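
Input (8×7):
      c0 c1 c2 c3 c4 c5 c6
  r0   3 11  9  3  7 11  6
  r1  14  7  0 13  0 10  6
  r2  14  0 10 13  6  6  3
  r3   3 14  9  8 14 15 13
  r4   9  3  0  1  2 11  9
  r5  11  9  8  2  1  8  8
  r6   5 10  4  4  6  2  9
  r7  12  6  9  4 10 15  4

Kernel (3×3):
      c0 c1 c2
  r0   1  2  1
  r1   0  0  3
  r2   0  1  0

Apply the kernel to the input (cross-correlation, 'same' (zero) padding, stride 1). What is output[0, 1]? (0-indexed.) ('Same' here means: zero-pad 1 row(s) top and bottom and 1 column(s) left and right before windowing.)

The receptive field on the zero-padded input at this output position is [0 0 0 / 3 11 9 / 14 7 0]. Elementwise product with the kernel and sum: 0·1 + 0·2 + 0·1 + 9·3 + 7·1.

34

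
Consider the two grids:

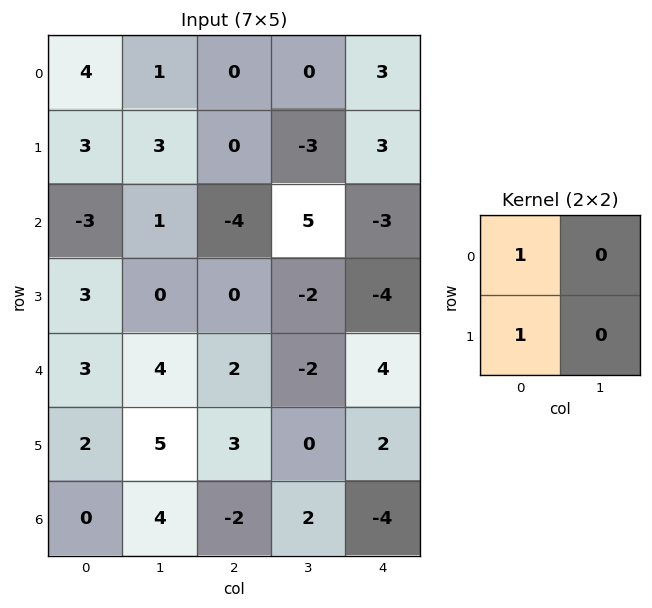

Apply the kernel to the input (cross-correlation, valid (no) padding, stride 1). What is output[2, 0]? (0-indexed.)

0

The receptive field on the input at this output position is [-3 1 / 3 0]. Elementwise product with the kernel and sum: -3·1 + 3·1.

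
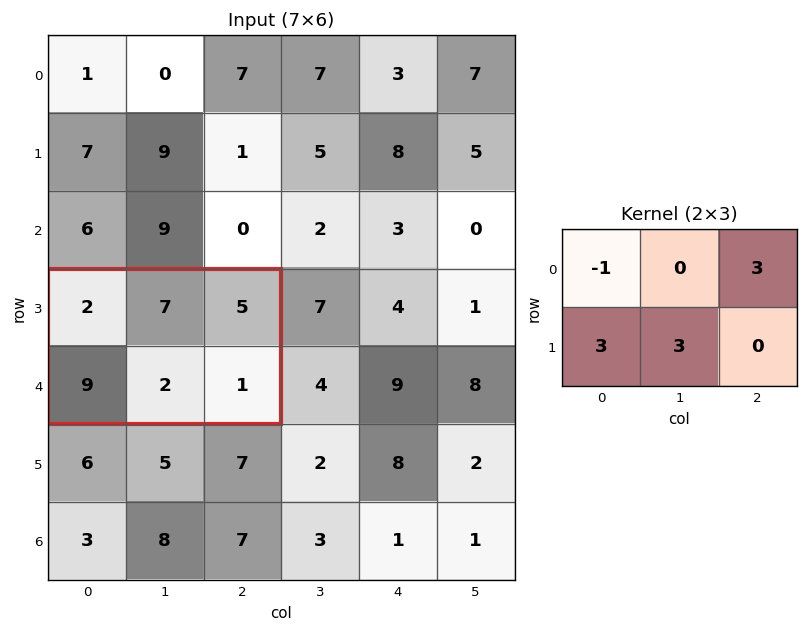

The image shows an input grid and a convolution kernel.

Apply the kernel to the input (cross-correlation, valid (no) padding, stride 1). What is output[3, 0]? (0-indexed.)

46

The receptive field on the input at this output position is [2 7 5 / 9 2 1]. Elementwise product with the kernel and sum: 2·-1 + 5·3 + 9·3 + 2·3.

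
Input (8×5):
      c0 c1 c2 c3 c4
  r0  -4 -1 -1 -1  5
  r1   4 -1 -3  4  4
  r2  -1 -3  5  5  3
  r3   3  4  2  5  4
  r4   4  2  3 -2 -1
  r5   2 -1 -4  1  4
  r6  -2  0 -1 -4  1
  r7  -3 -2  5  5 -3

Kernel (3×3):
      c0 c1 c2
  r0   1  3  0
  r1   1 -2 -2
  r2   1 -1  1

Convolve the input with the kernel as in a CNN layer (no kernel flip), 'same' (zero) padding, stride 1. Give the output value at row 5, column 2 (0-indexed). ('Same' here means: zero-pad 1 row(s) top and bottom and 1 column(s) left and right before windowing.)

13

The receptive field on the zero-padded input at this output position is [2 3 -2 / -1 -4 1 / 0 -1 -4]. Elementwise product with the kernel and sum: 2·1 + 3·3 + -1·1 + -4·-2 + 1·-2 + 0·1 + -1·-1 + -4·1.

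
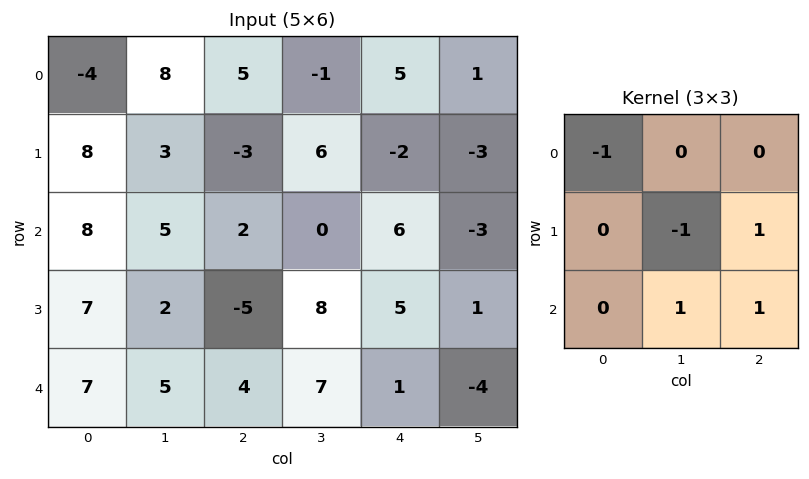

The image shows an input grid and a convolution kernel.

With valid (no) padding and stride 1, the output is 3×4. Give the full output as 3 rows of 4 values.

Output[0,0]: The receptive field on the input at this output position is [-4 8 5 / 8 3 -3 / 8 5 2]. Elementwise product with the kernel and sum: -4·-1 + 3·-1 + -3·1 + 5·1 + 2·1.

5 3 -7 3
-14 -2 22 -9
-6 19 3 -7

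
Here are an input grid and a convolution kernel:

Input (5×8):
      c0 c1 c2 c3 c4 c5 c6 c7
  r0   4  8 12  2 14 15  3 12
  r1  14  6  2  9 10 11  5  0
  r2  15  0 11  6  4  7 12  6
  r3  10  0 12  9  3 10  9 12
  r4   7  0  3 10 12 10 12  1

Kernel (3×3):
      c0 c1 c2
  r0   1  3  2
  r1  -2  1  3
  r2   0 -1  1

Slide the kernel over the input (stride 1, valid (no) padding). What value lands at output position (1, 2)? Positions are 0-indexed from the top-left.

The receptive field on the input at this output position is [2 9 10 / 11 6 4 / 12 9 3]. Elementwise product with the kernel and sum: 2·1 + 9·3 + 10·2 + 11·-2 + 6·1 + 4·3 + 9·-1 + 3·1.

39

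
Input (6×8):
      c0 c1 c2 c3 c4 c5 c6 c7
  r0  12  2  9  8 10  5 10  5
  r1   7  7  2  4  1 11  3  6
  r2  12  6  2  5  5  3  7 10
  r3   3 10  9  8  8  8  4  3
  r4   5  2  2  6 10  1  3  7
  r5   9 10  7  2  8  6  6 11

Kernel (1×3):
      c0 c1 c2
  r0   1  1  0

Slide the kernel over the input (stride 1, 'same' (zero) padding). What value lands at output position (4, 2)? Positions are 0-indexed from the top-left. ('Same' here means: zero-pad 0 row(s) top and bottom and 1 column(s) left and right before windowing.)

The receptive field on the zero-padded input at this output position is [2 2 6]. Elementwise product with the kernel and sum: 2·1 + 2·1.

4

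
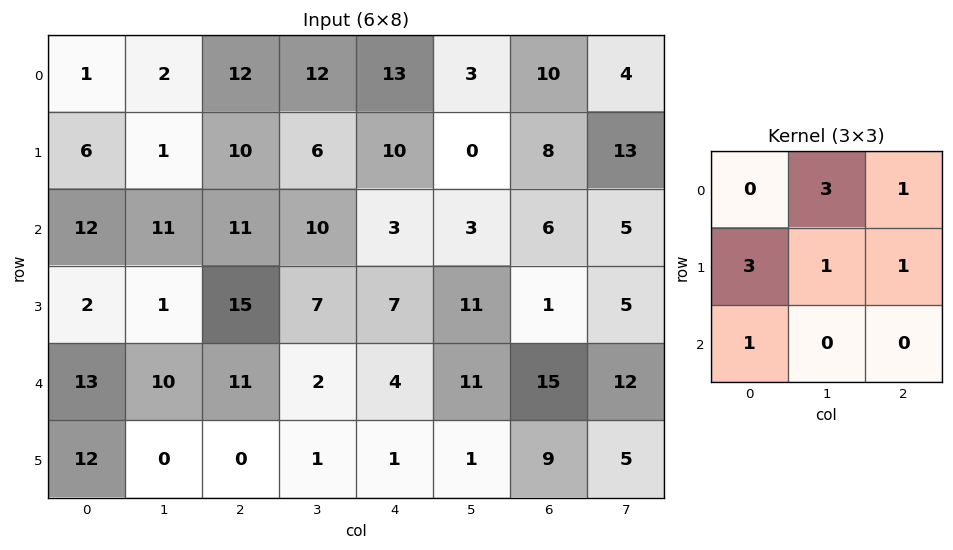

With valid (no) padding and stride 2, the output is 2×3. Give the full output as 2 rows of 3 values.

59 106 60
79 103 52

Output[0,0]: The receptive field on the input at this output position is [1 2 12 / 6 1 10 / 12 11 11]. Elementwise product with the kernel and sum: 2·3 + 12·1 + 6·3 + 1·1 + 10·1 + 12·1.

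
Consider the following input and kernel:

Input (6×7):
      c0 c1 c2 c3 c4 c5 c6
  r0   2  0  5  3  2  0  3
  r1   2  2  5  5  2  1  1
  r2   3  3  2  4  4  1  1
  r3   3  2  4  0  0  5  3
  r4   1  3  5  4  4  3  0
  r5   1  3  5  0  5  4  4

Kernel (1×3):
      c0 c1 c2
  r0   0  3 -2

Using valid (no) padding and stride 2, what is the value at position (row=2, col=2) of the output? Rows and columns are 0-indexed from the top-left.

9

The receptive field on the input at this output position is [4 3 0]. Elementwise product with the kernel and sum: 3·3 + 0·-2.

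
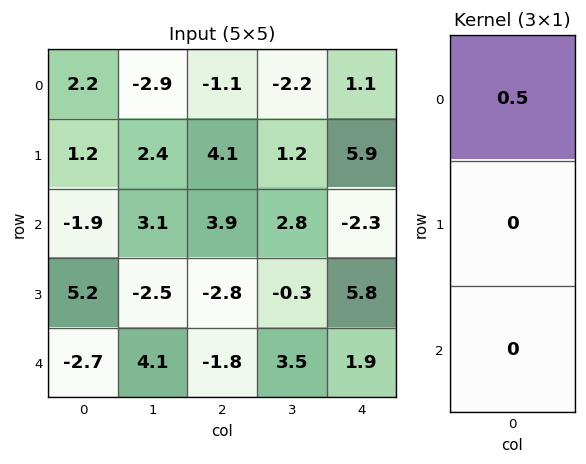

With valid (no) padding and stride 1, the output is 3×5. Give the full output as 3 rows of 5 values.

1.1 -1.45 -0.55 -1.1 0.55
0.6 1.2 2.05 0.6 2.95
-0.95 1.55 1.95 1.4 -1.15

Output[0,0]: The receptive field on the input at this output position is [2.2 / 1.2 / -1.9]. Elementwise product with the kernel and sum: 2.2·0.5.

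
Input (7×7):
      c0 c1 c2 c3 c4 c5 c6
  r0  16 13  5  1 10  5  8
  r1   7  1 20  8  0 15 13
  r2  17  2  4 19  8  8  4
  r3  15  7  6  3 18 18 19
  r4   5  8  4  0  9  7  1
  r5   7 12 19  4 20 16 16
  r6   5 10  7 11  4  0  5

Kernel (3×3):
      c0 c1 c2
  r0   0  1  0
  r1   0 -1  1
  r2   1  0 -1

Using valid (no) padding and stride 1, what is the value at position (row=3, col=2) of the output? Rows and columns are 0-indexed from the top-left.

The receptive field on the input at this output position is [6 3 18 / 4 0 9 / 19 4 20]. Elementwise product with the kernel and sum: 3·1 + 0·-1 + 9·1 + 19·1 + 20·-1.

11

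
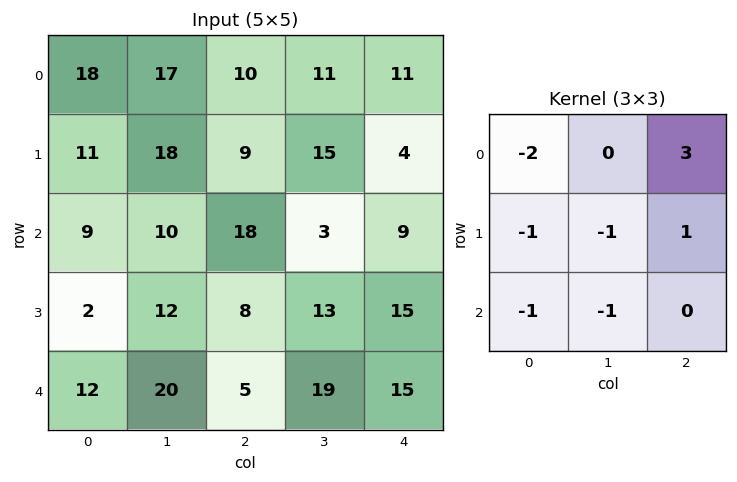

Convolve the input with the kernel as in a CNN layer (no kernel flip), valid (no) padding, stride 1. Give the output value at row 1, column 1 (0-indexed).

The receptive field on the input at this output position is [18 9 15 / 10 18 3 / 12 8 13]. Elementwise product with the kernel and sum: 18·-2 + 15·3 + 10·-1 + 18·-1 + 3·1 + 12·-1 + 8·-1.

-36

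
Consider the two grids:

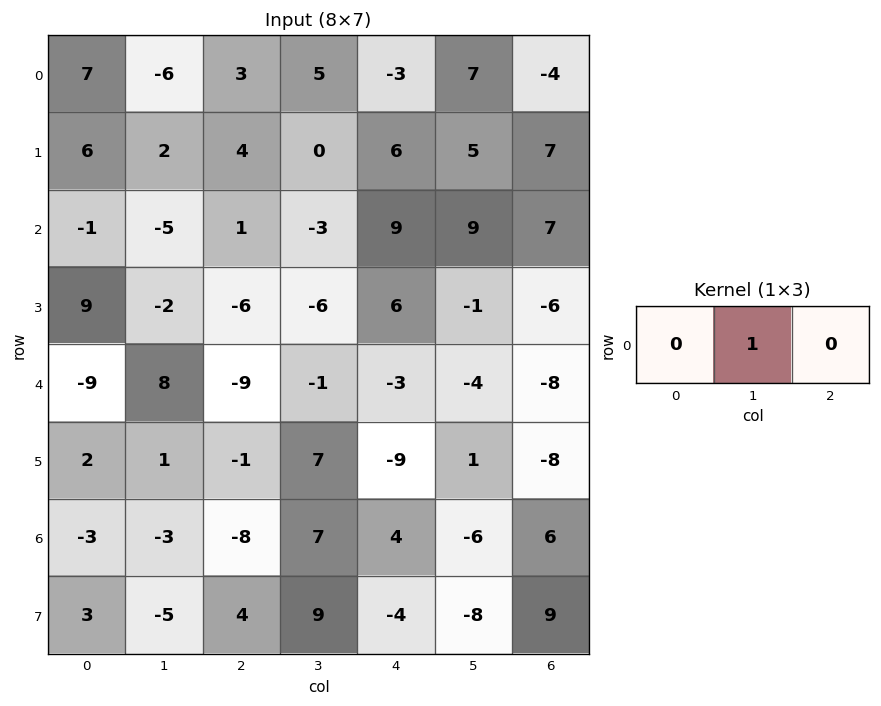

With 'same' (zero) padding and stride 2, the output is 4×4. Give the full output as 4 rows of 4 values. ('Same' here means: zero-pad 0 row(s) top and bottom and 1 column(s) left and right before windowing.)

Output[0,0]: The receptive field on the zero-padded input at this output position is [0 7 -6]. Elementwise product with the kernel and sum: 7·1.

7 3 -3 -4
-1 1 9 7
-9 -9 -3 -8
-3 -8 4 6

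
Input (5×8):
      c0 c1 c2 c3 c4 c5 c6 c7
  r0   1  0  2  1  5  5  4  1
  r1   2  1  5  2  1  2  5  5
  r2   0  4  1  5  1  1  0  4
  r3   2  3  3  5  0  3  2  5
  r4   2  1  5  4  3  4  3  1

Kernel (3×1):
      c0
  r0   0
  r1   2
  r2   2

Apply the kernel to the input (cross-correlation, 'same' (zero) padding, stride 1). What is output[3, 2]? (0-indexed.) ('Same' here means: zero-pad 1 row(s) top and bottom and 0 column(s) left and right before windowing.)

16

The receptive field on the zero-padded input at this output position is [1 / 3 / 5]. Elementwise product with the kernel and sum: 3·2 + 5·2.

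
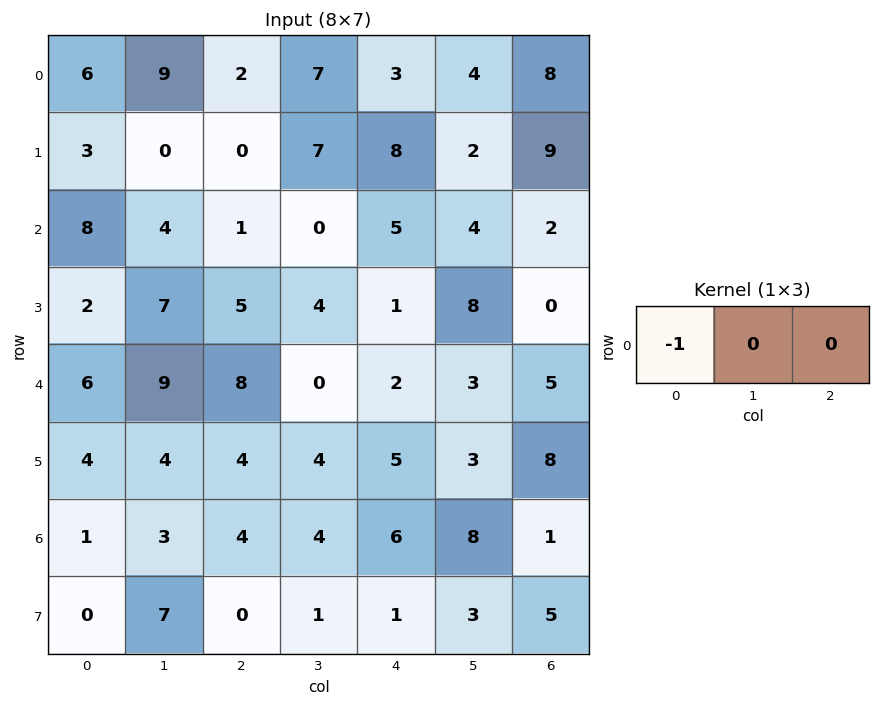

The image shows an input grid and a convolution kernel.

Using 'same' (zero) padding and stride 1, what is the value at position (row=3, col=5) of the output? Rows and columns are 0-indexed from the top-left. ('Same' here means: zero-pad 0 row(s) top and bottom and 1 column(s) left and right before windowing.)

-1

The receptive field on the zero-padded input at this output position is [1 8 0]. Elementwise product with the kernel and sum: 1·-1.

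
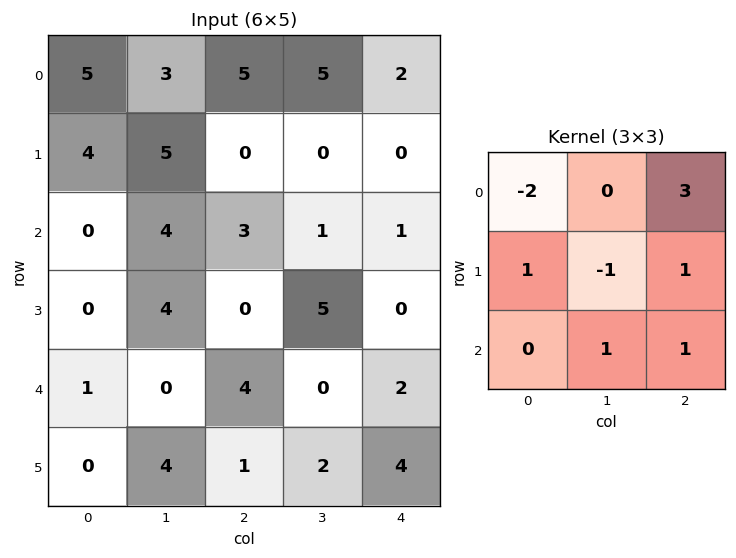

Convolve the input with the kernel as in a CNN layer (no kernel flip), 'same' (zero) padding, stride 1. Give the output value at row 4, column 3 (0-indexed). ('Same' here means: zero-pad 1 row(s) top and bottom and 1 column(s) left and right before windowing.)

The receptive field on the zero-padded input at this output position is [0 5 0 / 4 0 2 / 1 2 4]. Elementwise product with the kernel and sum: 0·-2 + 0·3 + 4·1 + 0·-1 + 2·1 + 2·1 + 4·1.

12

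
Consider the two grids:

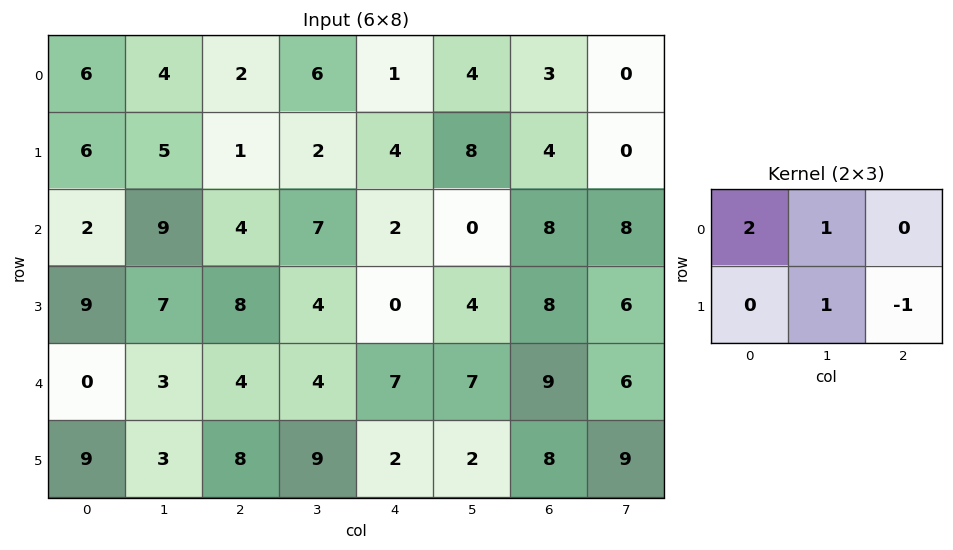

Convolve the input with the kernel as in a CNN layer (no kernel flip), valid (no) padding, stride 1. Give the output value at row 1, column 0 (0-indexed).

22

The receptive field on the input at this output position is [6 5 1 / 2 9 4]. Elementwise product with the kernel and sum: 6·2 + 5·1 + 9·1 + 4·-1.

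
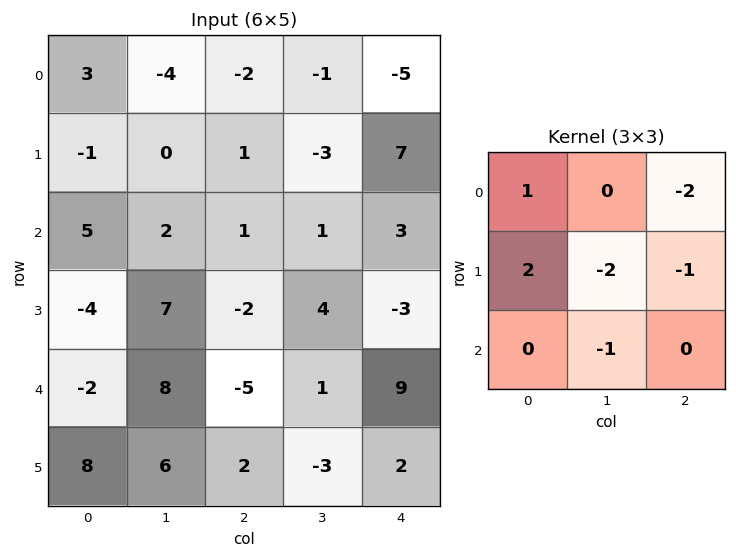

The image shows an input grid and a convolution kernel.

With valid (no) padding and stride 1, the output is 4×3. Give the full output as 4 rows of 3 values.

Output[0,0]: The receptive field on the input at this output position is [3 -4 -2 / -1 0 1 / 5 2 1]. Elementwise product with the kernel and sum: 3·1 + -2·-2 + -1·2 + 0·-2 + 1·-1 + 2·-1.

2 -2 8
-5 9 -20
-25 19 -15
-21 22 -14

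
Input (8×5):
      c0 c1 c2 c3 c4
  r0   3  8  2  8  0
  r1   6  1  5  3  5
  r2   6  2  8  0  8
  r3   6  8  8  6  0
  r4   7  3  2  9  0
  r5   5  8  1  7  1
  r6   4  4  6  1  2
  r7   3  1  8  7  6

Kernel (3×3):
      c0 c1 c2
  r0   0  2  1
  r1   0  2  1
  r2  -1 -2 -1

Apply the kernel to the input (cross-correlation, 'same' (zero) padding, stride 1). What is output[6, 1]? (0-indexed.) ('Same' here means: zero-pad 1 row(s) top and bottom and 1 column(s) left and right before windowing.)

The receptive field on the zero-padded input at this output position is [5 8 1 / 4 4 6 / 3 1 8]. Elementwise product with the kernel and sum: 8·2 + 1·1 + 4·2 + 6·1 + 3·-1 + 1·-2 + 8·-1.

18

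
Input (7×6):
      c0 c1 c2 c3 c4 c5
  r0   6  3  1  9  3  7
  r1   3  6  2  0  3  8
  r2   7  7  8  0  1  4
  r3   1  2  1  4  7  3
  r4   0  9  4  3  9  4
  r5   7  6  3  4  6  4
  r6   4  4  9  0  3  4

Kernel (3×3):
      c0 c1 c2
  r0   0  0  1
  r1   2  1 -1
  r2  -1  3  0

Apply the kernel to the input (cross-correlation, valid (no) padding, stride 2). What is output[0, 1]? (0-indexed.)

-4

The receptive field on the input at this output position is [1 9 3 / 2 0 3 / 8 0 1]. Elementwise product with the kernel and sum: 3·1 + 2·2 + 0·1 + 3·-1 + 8·-1 + 0·3.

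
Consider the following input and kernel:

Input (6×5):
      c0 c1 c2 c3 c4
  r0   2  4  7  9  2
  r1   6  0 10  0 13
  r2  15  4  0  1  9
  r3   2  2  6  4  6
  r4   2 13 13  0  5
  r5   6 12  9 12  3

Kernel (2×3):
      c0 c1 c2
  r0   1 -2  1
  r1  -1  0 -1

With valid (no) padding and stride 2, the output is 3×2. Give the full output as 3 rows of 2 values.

-15 -32
-1 -5
-26 6

Output[0,0]: The receptive field on the input at this output position is [2 4 7 / 6 0 10]. Elementwise product with the kernel and sum: 2·1 + 4·-2 + 7·1 + 6·-1 + 10·-1.
Output[0,1]: The receptive field on the input at this output position is [7 9 2 / 10 0 13]. Elementwise product with the kernel and sum: 7·1 + 9·-2 + 2·1 + 10·-1 + 13·-1.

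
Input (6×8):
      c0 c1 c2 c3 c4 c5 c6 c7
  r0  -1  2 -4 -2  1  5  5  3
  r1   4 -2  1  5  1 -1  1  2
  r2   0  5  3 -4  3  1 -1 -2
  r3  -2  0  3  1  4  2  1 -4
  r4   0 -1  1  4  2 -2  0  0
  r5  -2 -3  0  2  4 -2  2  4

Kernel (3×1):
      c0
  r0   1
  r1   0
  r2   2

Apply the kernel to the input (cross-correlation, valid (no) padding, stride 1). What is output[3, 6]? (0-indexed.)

5

The receptive field on the input at this output position is [1 / 0 / 2]. Elementwise product with the kernel and sum: 1·1 + 2·2.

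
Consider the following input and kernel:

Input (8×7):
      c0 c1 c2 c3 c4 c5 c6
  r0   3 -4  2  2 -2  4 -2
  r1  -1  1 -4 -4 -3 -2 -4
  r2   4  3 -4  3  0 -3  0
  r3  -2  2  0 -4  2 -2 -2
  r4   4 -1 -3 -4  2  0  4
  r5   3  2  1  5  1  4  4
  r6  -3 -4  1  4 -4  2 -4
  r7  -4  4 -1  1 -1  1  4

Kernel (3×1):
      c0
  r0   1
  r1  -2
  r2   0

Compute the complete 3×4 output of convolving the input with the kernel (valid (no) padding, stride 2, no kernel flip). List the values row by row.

5 10 4 6
8 -4 -4 4
-2 -5 0 -4

Output[0,0]: The receptive field on the input at this output position is [3 / -1 / 4]. Elementwise product with the kernel and sum: 3·1 + -1·-2.
Output[0,1]: The receptive field on the input at this output position is [2 / -4 / -4]. Elementwise product with the kernel and sum: 2·1 + -4·-2.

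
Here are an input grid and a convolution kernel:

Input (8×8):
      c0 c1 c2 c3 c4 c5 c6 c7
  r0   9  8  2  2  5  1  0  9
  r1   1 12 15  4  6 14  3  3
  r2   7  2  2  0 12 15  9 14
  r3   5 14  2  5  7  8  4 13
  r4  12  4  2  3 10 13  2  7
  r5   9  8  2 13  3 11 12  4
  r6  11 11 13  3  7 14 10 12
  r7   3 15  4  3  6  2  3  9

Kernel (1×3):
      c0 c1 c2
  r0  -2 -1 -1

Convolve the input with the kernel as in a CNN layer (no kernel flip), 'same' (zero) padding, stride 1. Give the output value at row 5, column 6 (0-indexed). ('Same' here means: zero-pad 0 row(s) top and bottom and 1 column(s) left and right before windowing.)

The receptive field on the zero-padded input at this output position is [11 12 4]. Elementwise product with the kernel and sum: 11·-2 + 12·-1 + 4·-1.

-38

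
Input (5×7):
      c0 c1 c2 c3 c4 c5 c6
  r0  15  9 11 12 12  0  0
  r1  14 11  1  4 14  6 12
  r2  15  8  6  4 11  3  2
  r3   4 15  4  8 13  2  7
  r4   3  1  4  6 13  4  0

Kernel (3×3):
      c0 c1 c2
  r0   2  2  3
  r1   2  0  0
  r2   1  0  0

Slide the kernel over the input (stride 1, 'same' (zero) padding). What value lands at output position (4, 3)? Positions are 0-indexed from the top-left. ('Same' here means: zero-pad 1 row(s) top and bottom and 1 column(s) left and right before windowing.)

71

The receptive field on the zero-padded input at this output position is [4 8 13 / 4 6 13 / 0 0 0]. Elementwise product with the kernel and sum: 4·2 + 8·2 + 13·3 + 4·2 + 0·1.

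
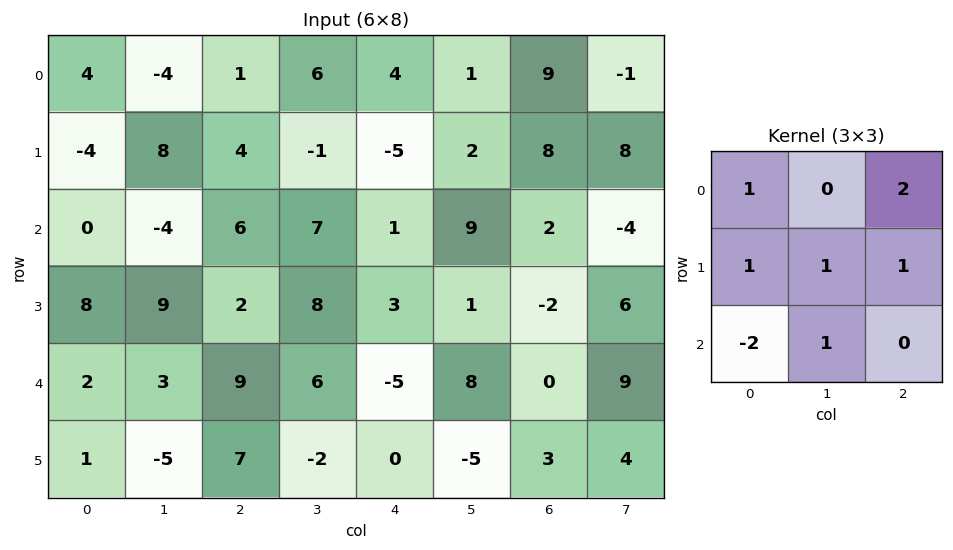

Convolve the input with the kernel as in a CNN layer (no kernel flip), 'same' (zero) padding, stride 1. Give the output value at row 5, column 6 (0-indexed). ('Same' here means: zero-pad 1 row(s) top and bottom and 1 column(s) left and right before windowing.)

28

The receptive field on the zero-padded input at this output position is [8 0 9 / -5 3 4 / 0 0 0]. Elementwise product with the kernel and sum: 8·1 + 9·2 + -5·1 + 3·1 + 4·1 + 0·-2 + 0·1.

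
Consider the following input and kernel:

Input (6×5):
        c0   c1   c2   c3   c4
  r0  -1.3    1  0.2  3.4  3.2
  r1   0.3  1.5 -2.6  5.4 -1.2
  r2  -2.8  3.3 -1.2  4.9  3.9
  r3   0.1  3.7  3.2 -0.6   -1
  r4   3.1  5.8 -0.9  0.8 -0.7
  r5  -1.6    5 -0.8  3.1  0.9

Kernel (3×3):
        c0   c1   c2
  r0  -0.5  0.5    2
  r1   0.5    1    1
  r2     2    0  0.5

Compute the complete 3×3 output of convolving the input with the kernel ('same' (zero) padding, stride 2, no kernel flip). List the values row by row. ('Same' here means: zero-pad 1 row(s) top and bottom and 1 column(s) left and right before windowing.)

0.45 9.8 15.7
5.5 21.2 1.85
18.85 12.9 5.7

Output[0,0]: The receptive field on the zero-padded input at this output position is [0 0 0 / 0 -1.3 1 / 0 0.3 1.5]. Elementwise product with the kernel and sum: 0·-0.5 + 0·0.5 + 0·2 + 0·0.5 + -1.3·1 + 1·1 + 0·2 + 1.5·0.5.
Output[0,1]: The receptive field on the zero-padded input at this output position is [0 0 0 / 1 0.2 3.4 / 1.5 -2.6 5.4]. Elementwise product with the kernel and sum: 0·-0.5 + 0·0.5 + 0·2 + 1·0.5 + 0.2·1 + 3.4·1 + 1.5·2 + 5.4·0.5.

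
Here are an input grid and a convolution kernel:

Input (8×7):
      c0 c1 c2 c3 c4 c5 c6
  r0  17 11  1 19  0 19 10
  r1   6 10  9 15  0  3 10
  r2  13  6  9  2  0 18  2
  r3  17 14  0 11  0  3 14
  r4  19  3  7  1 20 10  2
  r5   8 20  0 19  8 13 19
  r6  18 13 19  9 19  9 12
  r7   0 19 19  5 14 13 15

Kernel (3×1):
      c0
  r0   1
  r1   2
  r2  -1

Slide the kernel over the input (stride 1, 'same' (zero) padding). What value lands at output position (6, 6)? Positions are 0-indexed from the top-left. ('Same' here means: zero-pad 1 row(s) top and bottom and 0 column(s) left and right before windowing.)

The receptive field on the zero-padded input at this output position is [19 / 12 / 15]. Elementwise product with the kernel and sum: 19·1 + 12·2 + 15·-1.

28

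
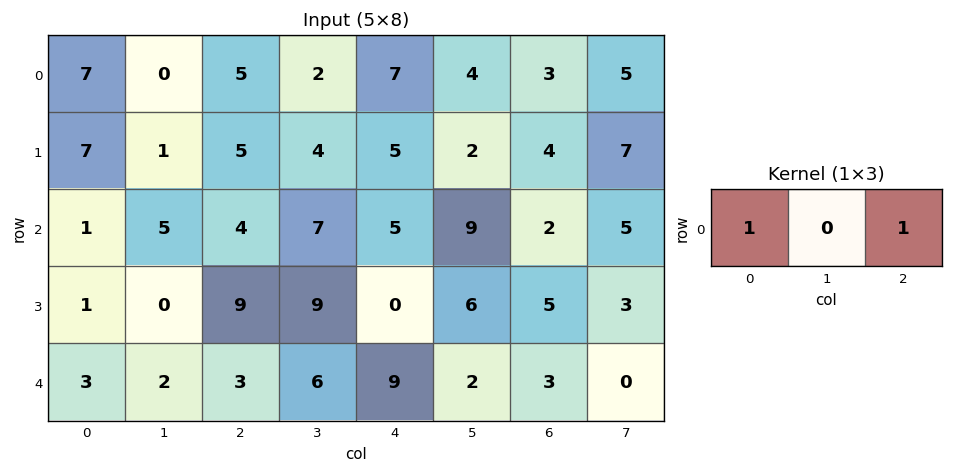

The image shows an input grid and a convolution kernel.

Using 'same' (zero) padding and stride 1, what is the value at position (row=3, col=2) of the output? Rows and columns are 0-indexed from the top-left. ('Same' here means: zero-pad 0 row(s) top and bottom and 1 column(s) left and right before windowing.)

The receptive field on the zero-padded input at this output position is [0 9 9]. Elementwise product with the kernel and sum: 0·1 + 9·1.

9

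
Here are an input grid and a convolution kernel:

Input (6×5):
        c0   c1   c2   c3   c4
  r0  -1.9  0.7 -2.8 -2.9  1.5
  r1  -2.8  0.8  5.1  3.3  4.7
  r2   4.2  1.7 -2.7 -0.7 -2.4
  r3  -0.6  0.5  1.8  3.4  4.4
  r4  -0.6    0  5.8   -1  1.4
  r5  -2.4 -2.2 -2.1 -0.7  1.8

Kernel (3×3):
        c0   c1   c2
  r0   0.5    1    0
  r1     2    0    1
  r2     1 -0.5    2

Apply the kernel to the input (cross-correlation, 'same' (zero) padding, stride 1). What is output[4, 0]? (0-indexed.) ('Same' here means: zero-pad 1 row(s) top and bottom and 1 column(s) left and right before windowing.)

-3.8

The receptive field on the zero-padded input at this output position is [0 -0.6 0.5 / 0 -0.6 0 / 0 -2.4 -2.2]. Elementwise product with the kernel and sum: 0·0.5 + -0.6·1 + 0·2 + 0·1 + 0·1 + -2.4·-0.5 + -2.2·2.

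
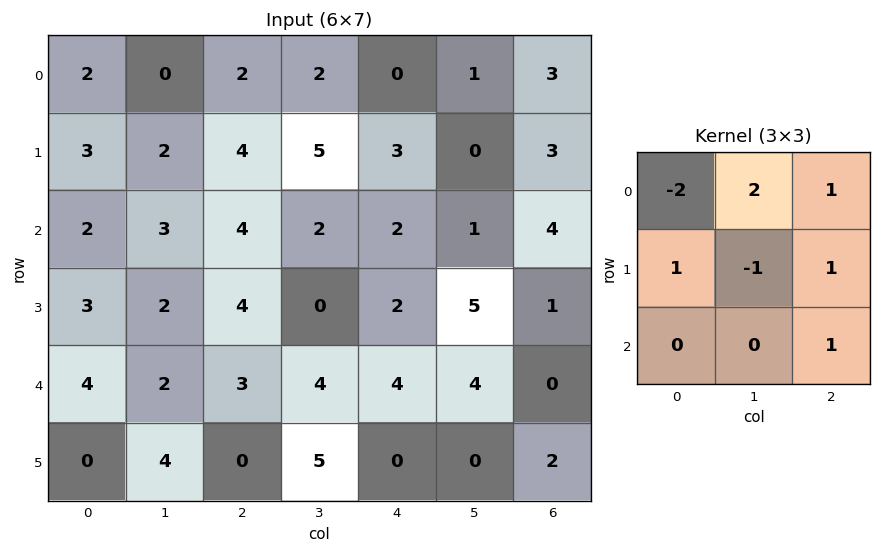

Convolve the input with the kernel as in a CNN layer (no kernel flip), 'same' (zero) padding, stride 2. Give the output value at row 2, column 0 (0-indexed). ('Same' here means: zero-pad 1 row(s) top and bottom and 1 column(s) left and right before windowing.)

10

The receptive field on the zero-padded input at this output position is [0 3 2 / 0 4 2 / 0 0 4]. Elementwise product with the kernel and sum: 0·-2 + 3·2 + 2·1 + 0·1 + 4·-1 + 2·1 + 4·1.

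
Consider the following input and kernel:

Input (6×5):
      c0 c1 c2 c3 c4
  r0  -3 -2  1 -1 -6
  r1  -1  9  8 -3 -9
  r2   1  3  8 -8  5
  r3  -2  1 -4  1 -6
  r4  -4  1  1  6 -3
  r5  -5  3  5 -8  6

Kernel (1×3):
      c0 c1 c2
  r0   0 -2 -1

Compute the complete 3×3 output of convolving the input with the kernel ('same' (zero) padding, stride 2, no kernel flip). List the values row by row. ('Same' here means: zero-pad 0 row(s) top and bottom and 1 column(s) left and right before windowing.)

Output[0,0]: The receptive field on the zero-padded input at this output position is [0 -3 -2]. Elementwise product with the kernel and sum: -3·-2 + -2·-1.

8 -1 12
-5 -8 -10
7 -8 6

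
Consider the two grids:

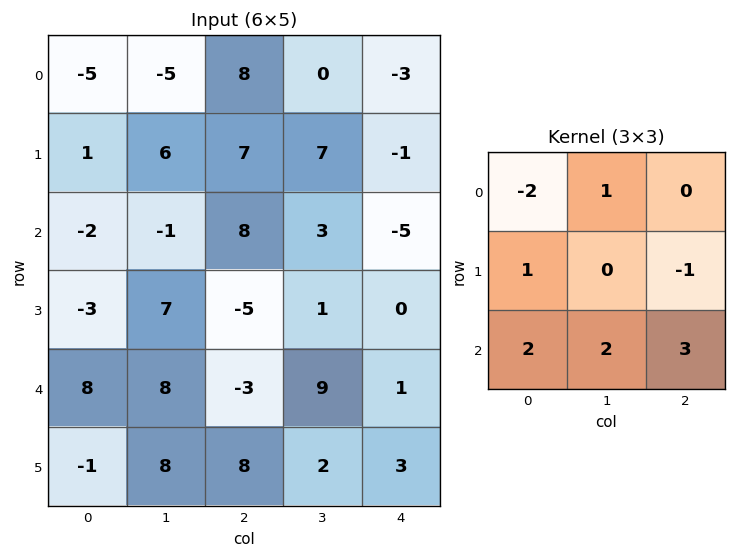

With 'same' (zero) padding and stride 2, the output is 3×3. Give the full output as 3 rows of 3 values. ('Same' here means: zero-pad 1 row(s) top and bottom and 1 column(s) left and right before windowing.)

25 42 12
17 -2 -10
11 18 17

Output[0,0]: The receptive field on the zero-padded input at this output position is [0 0 0 / 0 -5 -5 / 0 1 6]. Elementwise product with the kernel and sum: 0·-2 + 0·1 + 0·1 + -5·-1 + 0·2 + 1·2 + 6·3.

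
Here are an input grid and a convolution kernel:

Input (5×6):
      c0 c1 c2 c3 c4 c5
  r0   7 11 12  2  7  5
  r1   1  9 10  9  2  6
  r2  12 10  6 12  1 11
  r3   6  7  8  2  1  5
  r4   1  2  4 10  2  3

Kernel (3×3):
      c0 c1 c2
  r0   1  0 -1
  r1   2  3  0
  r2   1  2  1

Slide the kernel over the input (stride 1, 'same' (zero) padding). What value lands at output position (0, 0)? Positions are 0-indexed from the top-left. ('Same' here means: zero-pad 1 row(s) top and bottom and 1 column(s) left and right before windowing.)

32

The receptive field on the zero-padded input at this output position is [0 0 0 / 0 7 11 / 0 1 9]. Elementwise product with the kernel and sum: 0·1 + 0·-1 + 0·2 + 7·3 + 0·1 + 1·2 + 9·1.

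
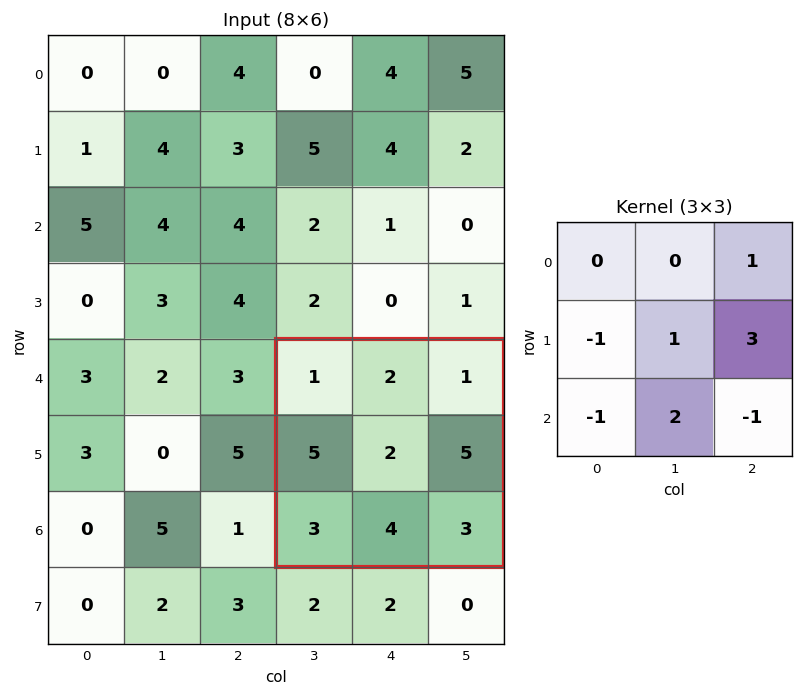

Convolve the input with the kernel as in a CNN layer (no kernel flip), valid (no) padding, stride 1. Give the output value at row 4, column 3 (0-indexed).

15

The receptive field on the input at this output position is [1 2 1 / 5 2 5 / 3 4 3]. Elementwise product with the kernel and sum: 1·1 + 5·-1 + 2·1 + 5·3 + 3·-1 + 4·2 + 3·-1.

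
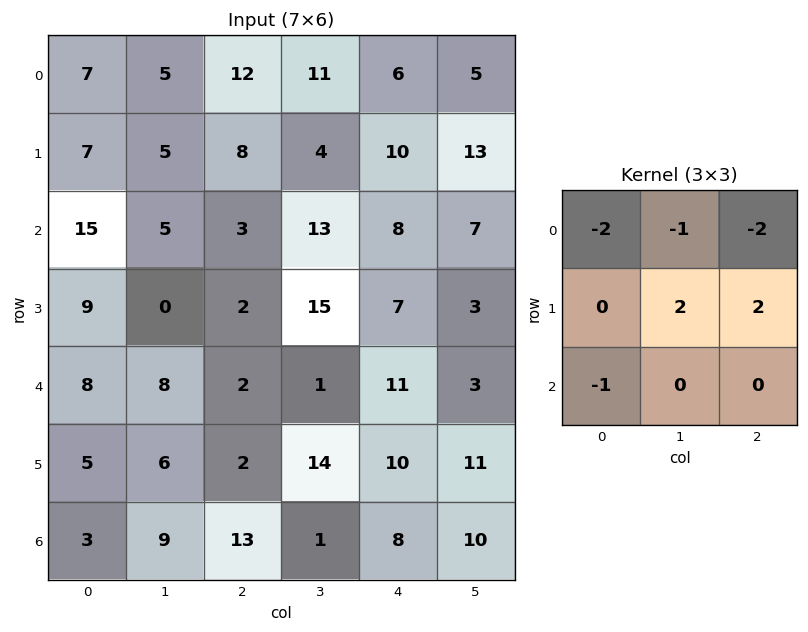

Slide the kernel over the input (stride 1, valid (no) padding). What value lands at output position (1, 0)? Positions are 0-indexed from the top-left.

The receptive field on the input at this output position is [7 5 8 / 15 5 3 / 9 0 2]. Elementwise product with the kernel and sum: 7·-2 + 5·-1 + 8·-2 + 5·2 + 3·2 + 9·-1.

-28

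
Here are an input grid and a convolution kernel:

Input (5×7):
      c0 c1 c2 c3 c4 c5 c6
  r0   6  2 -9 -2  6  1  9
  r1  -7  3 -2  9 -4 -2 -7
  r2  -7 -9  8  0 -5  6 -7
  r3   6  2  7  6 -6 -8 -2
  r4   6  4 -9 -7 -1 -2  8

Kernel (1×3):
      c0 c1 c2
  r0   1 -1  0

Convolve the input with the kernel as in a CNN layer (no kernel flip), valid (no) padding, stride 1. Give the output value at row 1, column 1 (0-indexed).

The receptive field on the input at this output position is [3 -2 9]. Elementwise product with the kernel and sum: 3·1 + -2·-1.

5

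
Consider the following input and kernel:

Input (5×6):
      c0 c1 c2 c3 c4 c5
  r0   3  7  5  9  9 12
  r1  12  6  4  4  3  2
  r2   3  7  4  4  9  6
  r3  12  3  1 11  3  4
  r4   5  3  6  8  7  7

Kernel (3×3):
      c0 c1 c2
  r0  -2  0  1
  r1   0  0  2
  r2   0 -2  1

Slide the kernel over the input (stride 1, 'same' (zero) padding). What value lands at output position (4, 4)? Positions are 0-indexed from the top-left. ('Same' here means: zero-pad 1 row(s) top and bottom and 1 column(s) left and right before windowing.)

The receptive field on the zero-padded input at this output position is [11 3 4 / 8 7 7 / 0 0 0]. Elementwise product with the kernel and sum: 11·-2 + 4·1 + 7·2 + 0·-2 + 0·1.

-4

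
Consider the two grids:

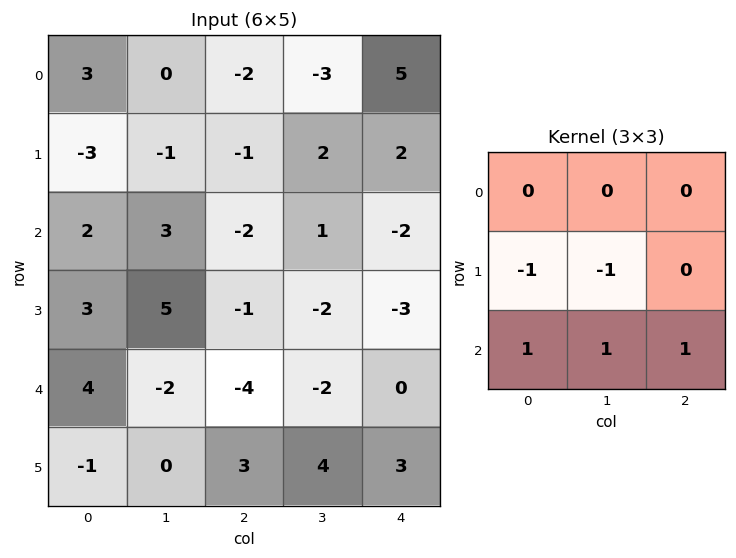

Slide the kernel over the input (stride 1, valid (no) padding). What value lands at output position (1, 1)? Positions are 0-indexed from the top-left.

1

The receptive field on the input at this output position is [-1 -1 2 / 3 -2 1 / 5 -1 -2]. Elementwise product with the kernel and sum: 3·-1 + -2·-1 + 5·1 + -1·1 + -2·1.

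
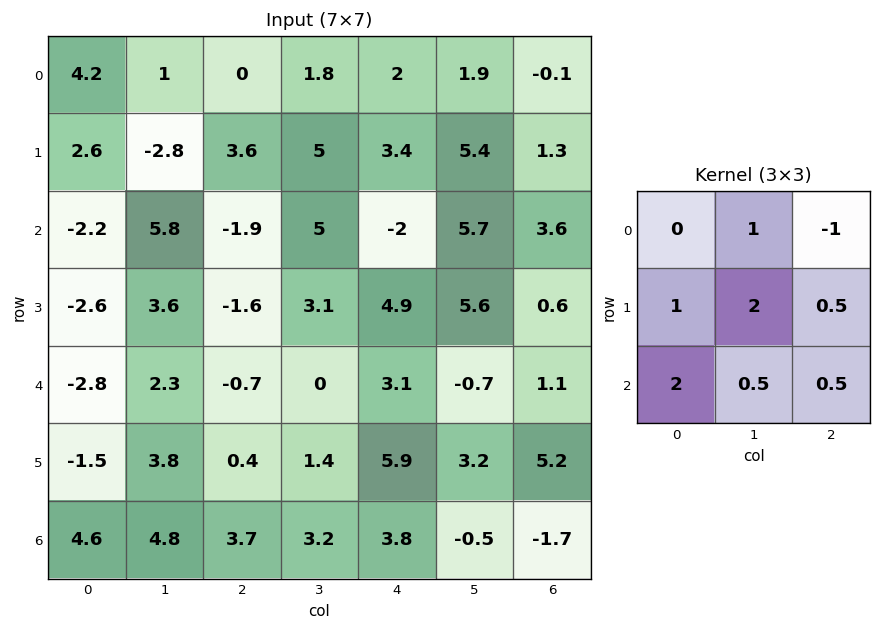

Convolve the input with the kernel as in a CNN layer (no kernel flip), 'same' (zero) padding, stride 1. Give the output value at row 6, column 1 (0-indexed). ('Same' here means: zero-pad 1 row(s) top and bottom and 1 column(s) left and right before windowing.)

The receptive field on the zero-padded input at this output position is [-1.5 3.8 0.4 / 4.6 4.8 3.7 / 0 0 0]. Elementwise product with the kernel and sum: 3.8·1 + 0.4·-1 + 4.6·1 + 4.8·2 + 3.7·0.5 + 0·2 + 0·0.5 + 0·0.5.

19.45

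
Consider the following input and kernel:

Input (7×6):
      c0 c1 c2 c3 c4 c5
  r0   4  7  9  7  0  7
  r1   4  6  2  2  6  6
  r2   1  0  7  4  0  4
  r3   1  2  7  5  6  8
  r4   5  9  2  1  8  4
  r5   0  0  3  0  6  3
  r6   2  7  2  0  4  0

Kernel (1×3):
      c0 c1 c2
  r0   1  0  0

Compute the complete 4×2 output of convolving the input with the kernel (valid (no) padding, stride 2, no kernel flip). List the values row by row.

4 9
1 7
5 2
2 2

Output[0,0]: The receptive field on the input at this output position is [4 7 9]. Elementwise product with the kernel and sum: 4·1.
Output[0,1]: The receptive field on the input at this output position is [9 7 0]. Elementwise product with the kernel and sum: 9·1.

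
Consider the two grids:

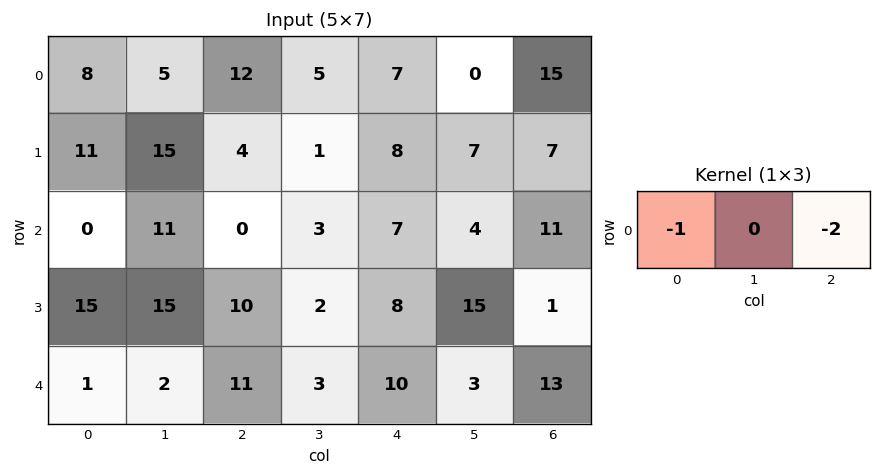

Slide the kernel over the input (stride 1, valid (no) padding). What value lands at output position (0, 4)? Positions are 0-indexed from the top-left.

The receptive field on the input at this output position is [7 0 15]. Elementwise product with the kernel and sum: 7·-1 + 15·-2.

-37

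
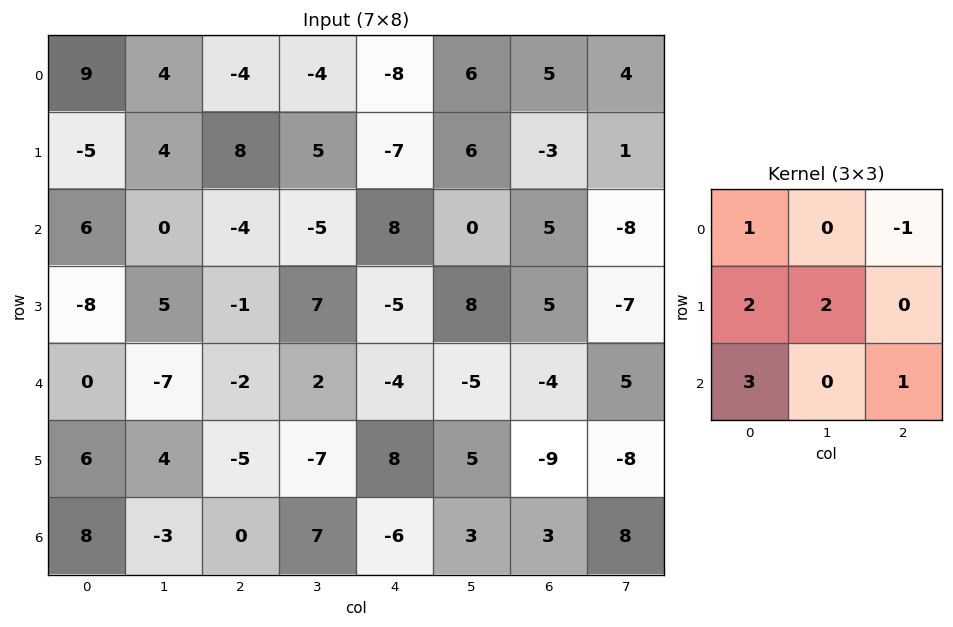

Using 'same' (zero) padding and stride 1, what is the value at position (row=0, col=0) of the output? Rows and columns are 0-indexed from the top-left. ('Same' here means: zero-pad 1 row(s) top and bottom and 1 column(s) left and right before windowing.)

The receptive field on the zero-padded input at this output position is [0 0 0 / 0 9 4 / 0 -5 4]. Elementwise product with the kernel and sum: 0·1 + 0·-1 + 0·2 + 9·2 + 0·3 + 4·1.

22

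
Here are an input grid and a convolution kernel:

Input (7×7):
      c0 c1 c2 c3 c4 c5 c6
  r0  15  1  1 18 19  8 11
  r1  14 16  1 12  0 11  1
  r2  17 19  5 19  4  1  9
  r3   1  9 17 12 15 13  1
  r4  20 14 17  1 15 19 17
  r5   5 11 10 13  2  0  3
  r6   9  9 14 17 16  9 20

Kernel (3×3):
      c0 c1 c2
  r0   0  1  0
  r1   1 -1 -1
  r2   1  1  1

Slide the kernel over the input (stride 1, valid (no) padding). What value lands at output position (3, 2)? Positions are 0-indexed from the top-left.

38

The receptive field on the input at this output position is [17 12 15 / 17 1 15 / 10 13 2]. Elementwise product with the kernel and sum: 12·1 + 17·1 + 1·-1 + 15·-1 + 10·1 + 13·1 + 2·1.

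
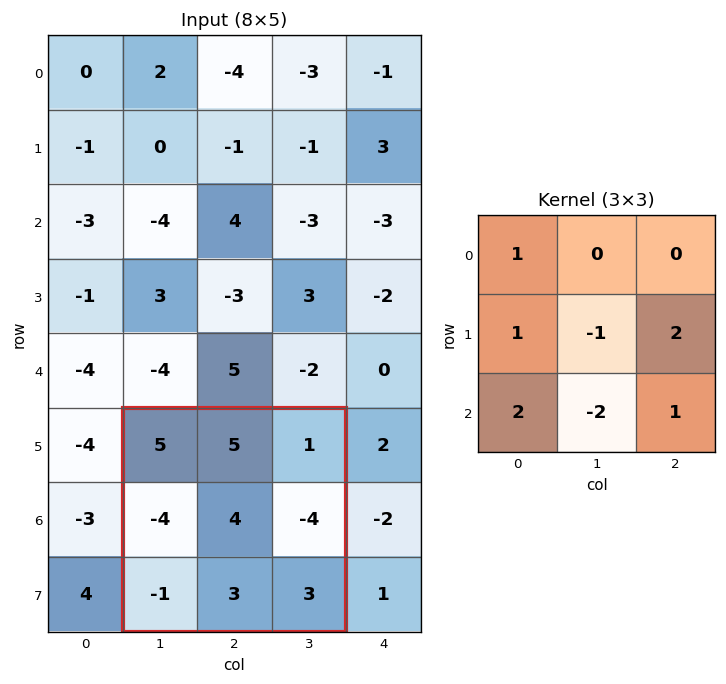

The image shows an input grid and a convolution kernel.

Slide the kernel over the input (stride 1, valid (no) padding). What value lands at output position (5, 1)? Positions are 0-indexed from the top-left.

The receptive field on the input at this output position is [5 5 1 / -4 4 -4 / -1 3 3]. Elementwise product with the kernel and sum: 5·1 + -4·1 + 4·-1 + -4·2 + -1·2 + 3·-2 + 3·1.

-16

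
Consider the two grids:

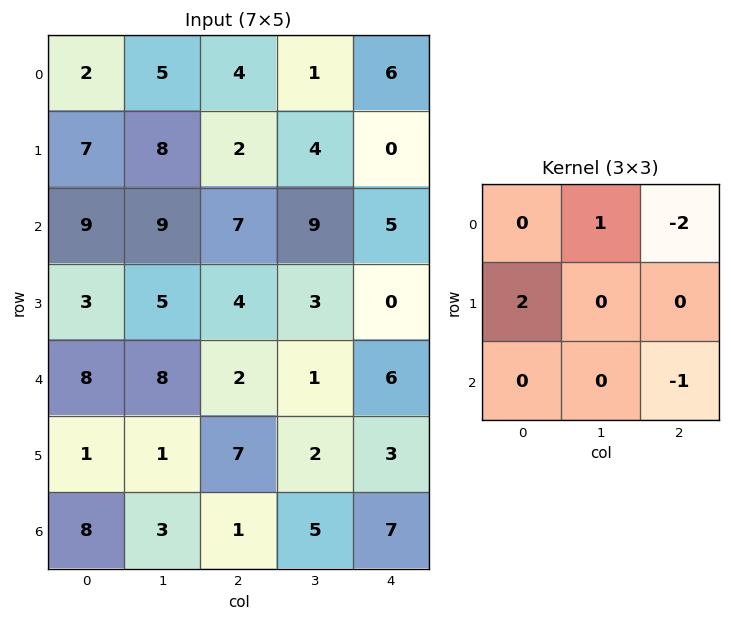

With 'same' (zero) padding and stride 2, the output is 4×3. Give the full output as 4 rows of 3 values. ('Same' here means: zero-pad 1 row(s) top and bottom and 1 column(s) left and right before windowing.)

Output[0,0]: The receptive field on the zero-padded input at this output position is [0 0 0 / 0 2 5 / 0 7 8]. Elementwise product with the kernel and sum: 0·1 + 0·-2 + 0·2 + 8·-1.
Output[0,1]: The receptive field on the zero-padded input at this output position is [0 0 0 / 5 4 1 / 8 2 4]. Elementwise product with the kernel and sum: 0·1 + 0·-2 + 5·2 + 4·-1.

-8 6 2
-14 9 18
-8 12 2
-1 9 13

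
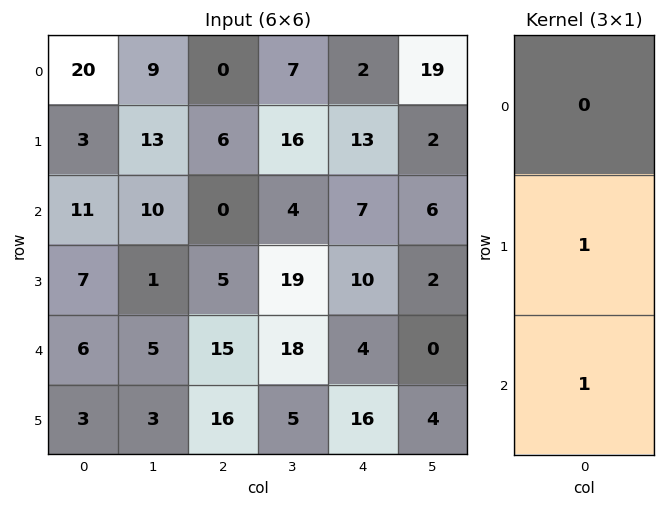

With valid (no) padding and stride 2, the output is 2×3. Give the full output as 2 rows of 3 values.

14 6 20
13 20 14

Output[0,0]: The receptive field on the input at this output position is [20 / 3 / 11]. Elementwise product with the kernel and sum: 3·1 + 11·1.
Output[0,1]: The receptive field on the input at this output position is [0 / 6 / 0]. Elementwise product with the kernel and sum: 6·1 + 0·1.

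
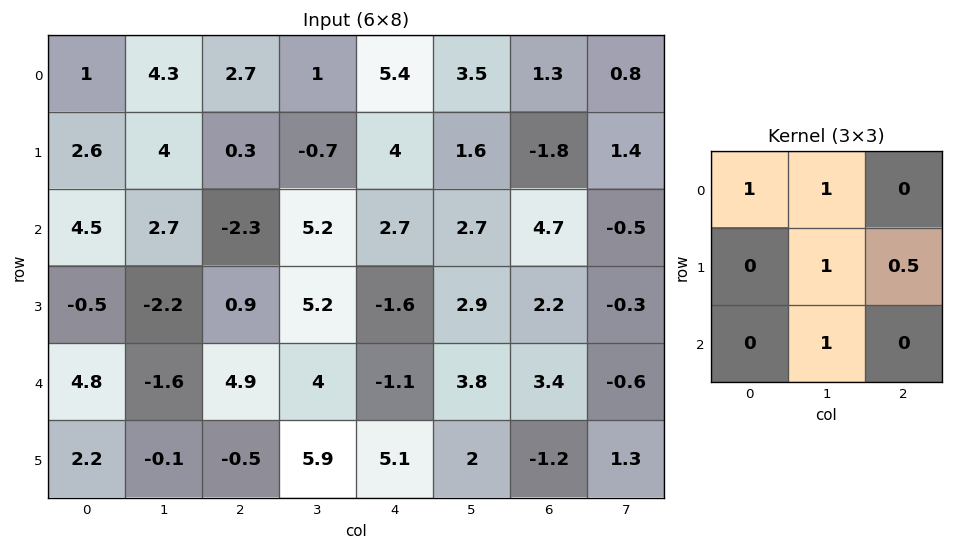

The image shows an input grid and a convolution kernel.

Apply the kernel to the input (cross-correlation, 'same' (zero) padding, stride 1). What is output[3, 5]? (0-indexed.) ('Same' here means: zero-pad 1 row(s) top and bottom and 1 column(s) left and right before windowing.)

The receptive field on the zero-padded input at this output position is [2.7 2.7 4.7 / -1.6 2.9 2.2 / -1.1 3.8 3.4]. Elementwise product with the kernel and sum: 2.7·1 + 2.7·1 + 2.9·1 + 2.2·0.5 + 3.8·1.

13.2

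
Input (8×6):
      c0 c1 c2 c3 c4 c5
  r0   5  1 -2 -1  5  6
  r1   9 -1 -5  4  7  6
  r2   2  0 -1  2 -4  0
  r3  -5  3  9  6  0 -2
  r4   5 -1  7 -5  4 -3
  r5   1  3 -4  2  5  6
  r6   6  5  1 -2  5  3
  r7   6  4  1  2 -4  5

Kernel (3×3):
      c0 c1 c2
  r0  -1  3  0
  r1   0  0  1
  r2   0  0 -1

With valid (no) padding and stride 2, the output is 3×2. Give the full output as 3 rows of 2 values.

Output[0,0]: The receptive field on the input at this output position is [5 1 -2 / 9 -1 -5 / 2 0 -1]. Elementwise product with the kernel and sum: 5·-1 + 1·3 + -5·1 + -1·-1.
Output[0,1]: The receptive field on the input at this output position is [-2 -1 5 / -5 4 7 / -1 2 -4]. Elementwise product with the kernel and sum: -2·-1 + -1·3 + 7·1 + -4·-1.

-6 10
0 3
-13 -22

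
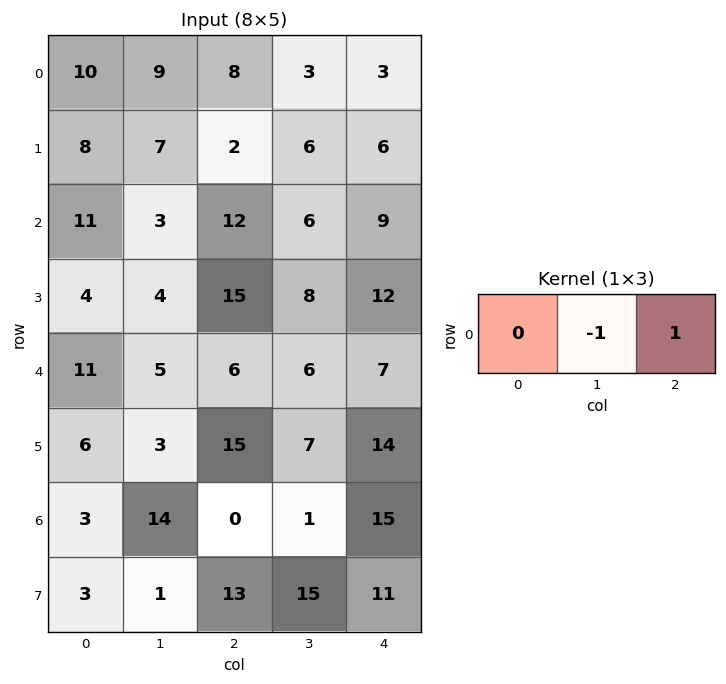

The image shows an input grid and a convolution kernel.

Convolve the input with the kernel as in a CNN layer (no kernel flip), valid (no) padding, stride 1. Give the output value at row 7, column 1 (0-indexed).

The receptive field on the input at this output position is [1 13 15]. Elementwise product with the kernel and sum: 13·-1 + 15·1.

2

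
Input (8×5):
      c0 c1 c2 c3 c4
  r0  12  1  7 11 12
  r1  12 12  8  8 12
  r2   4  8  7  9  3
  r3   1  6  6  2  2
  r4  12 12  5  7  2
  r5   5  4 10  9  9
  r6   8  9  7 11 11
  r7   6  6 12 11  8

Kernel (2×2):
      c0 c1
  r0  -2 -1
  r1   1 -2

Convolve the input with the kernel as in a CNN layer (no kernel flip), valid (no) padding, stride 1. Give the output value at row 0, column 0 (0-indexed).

The receptive field on the input at this output position is [12 1 / 12 12]. Elementwise product with the kernel and sum: 12·-2 + 1·-1 + 12·1 + 12·-2.

-37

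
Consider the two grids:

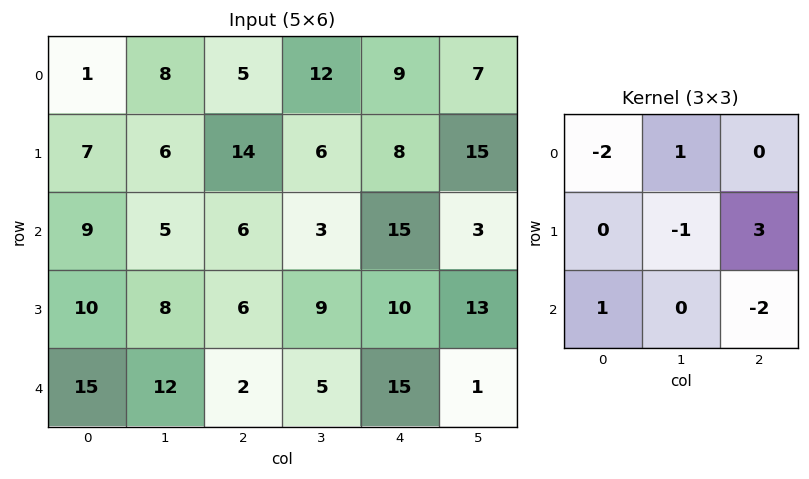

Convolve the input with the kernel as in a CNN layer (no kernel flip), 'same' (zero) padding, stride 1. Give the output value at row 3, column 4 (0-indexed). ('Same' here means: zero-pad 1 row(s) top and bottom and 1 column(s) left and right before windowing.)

The receptive field on the zero-padded input at this output position is [3 15 3 / 9 10 13 / 5 15 1]. Elementwise product with the kernel and sum: 3·-2 + 15·1 + 10·-1 + 13·3 + 5·1 + 1·-2.

41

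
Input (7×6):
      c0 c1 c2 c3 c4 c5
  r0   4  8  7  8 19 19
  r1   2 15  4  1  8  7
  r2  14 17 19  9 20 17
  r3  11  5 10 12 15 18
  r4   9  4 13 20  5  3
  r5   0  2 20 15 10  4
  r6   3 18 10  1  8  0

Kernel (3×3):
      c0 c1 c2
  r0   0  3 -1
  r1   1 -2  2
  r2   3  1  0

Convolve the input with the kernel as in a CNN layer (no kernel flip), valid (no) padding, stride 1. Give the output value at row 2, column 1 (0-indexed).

The receptive field on the input at this output position is [17 19 9 / 5 10 12 / 4 13 20]. Elementwise product with the kernel and sum: 19·3 + 9·-1 + 5·1 + 10·-2 + 12·2 + 4·3 + 13·1.

82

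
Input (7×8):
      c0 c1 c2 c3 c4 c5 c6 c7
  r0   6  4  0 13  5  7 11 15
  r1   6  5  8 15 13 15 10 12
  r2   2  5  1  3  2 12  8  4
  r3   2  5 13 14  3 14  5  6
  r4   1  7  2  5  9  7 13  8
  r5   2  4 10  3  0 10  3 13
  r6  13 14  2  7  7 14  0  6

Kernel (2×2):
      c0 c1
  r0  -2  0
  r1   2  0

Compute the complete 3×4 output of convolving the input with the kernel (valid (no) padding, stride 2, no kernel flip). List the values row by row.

0 16 16 -2
0 24 2 -6
2 16 -18 -20

Output[0,0]: The receptive field on the input at this output position is [6 4 / 6 5]. Elementwise product with the kernel and sum: 6·-2 + 6·2.
Output[0,1]: The receptive field on the input at this output position is [0 13 / 8 15]. Elementwise product with the kernel and sum: 0·-2 + 8·2.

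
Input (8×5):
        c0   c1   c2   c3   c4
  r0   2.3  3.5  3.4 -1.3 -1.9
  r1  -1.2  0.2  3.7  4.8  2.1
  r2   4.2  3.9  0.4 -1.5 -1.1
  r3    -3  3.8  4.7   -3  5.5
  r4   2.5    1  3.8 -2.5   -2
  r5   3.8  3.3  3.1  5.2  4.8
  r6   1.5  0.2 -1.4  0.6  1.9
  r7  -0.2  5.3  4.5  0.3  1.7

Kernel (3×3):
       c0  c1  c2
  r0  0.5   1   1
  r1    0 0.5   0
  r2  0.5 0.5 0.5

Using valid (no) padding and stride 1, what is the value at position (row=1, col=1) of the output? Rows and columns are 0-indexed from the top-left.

11.55

The receptive field on the input at this output position is [0.2 3.7 4.8 / 3.9 0.4 -1.5 / 3.8 4.7 -3]. Elementwise product with the kernel and sum: 0.2·0.5 + 3.7·1 + 4.8·1 + 0.4·0.5 + 3.8·0.5 + 4.7·0.5 + -3·0.5.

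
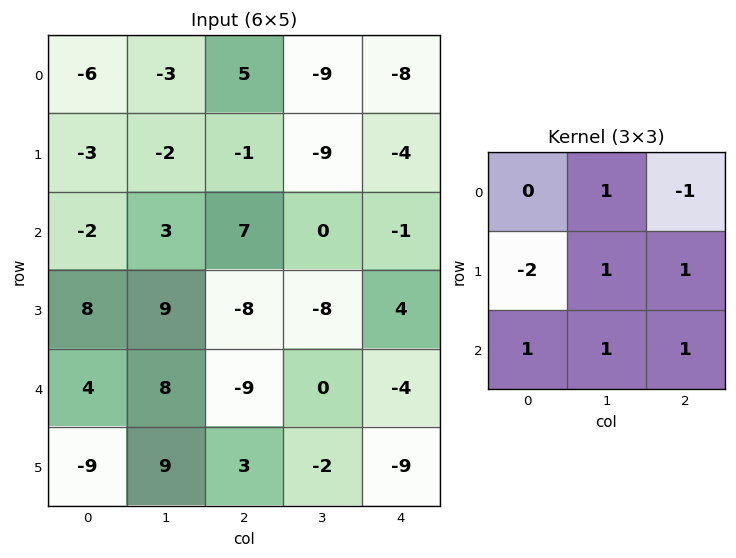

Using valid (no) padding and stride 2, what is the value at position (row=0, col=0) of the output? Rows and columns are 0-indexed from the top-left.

3

The receptive field on the input at this output position is [-6 -3 5 / -3 -2 -1 / -2 3 7]. Elementwise product with the kernel and sum: -3·1 + 5·-1 + -3·-2 + -2·1 + -1·1 + -2·1 + 3·1 + 7·1.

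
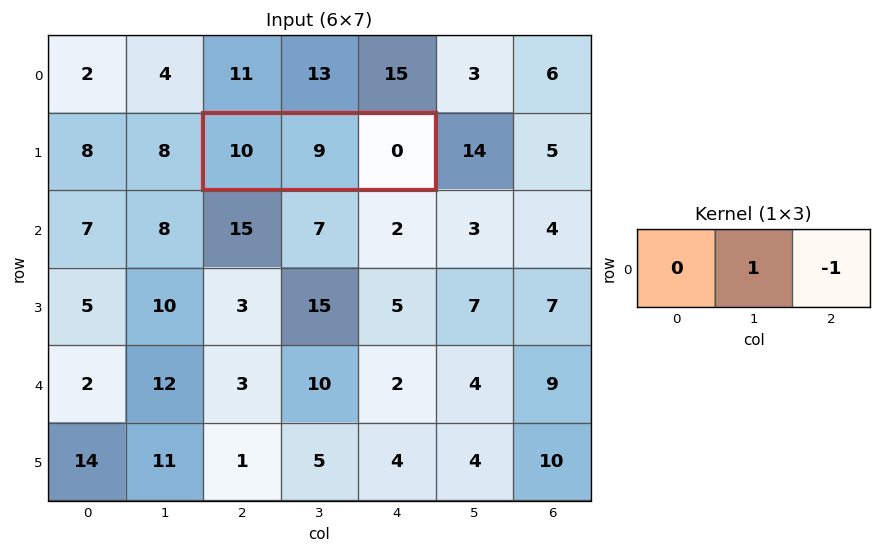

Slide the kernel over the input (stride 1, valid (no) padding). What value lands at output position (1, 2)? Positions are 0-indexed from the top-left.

9

The receptive field on the input at this output position is [10 9 0]. Elementwise product with the kernel and sum: 9·1 + 0·-1.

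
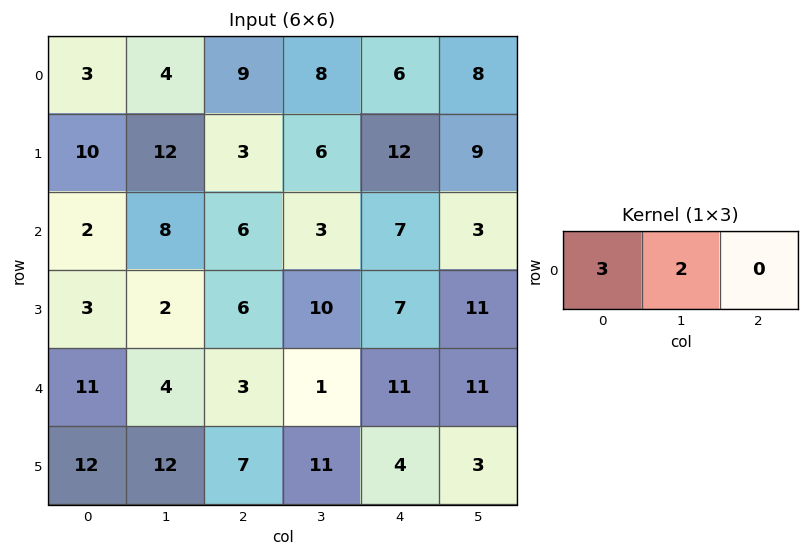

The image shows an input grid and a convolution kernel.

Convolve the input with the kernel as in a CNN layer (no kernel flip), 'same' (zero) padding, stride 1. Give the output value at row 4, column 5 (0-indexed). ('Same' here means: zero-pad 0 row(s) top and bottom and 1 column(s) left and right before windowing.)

The receptive field on the zero-padded input at this output position is [11 11 0]. Elementwise product with the kernel and sum: 11·3 + 11·2.

55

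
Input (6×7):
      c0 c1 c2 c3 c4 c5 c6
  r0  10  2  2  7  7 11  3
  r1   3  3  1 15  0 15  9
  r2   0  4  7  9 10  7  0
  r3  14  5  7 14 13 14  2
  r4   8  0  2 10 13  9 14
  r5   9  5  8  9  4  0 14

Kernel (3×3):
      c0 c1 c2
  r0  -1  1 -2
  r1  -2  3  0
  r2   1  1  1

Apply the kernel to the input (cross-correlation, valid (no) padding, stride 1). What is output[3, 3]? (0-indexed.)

The receptive field on the input at this output position is [14 13 14 / 10 13 9 / 9 4 0]. Elementwise product with the kernel and sum: 14·-1 + 13·1 + 14·-2 + 10·-2 + 13·3 + 9·1 + 4·1 + 0·1.

3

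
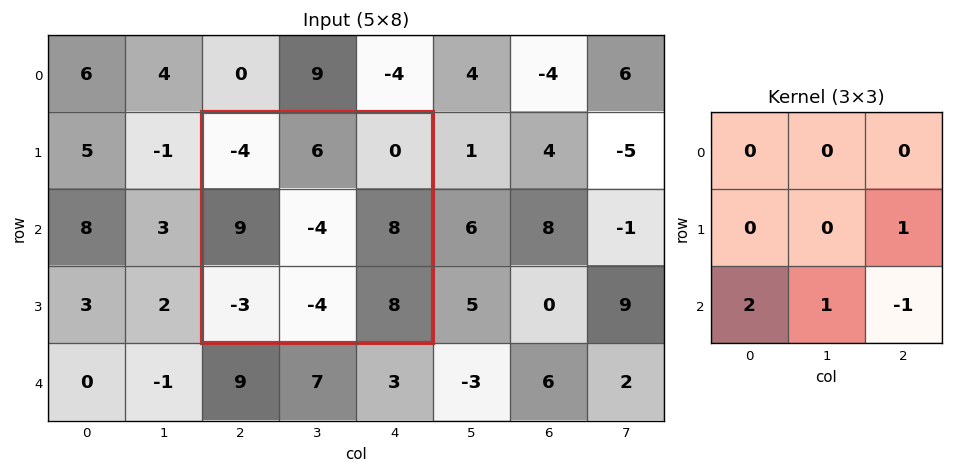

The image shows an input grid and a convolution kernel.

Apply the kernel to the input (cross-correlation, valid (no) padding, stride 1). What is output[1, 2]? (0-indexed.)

-10

The receptive field on the input at this output position is [-4 6 0 / 9 -4 8 / -3 -4 8]. Elementwise product with the kernel and sum: 8·1 + -3·2 + -4·1 + 8·-1.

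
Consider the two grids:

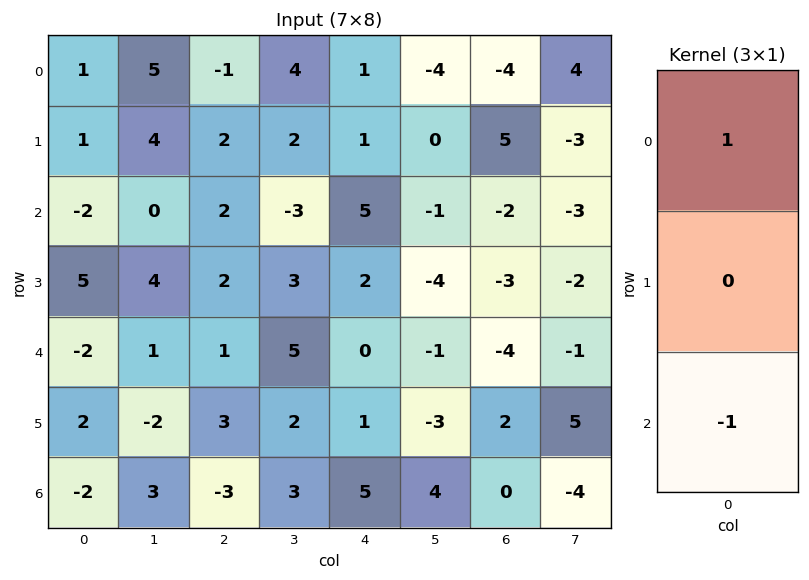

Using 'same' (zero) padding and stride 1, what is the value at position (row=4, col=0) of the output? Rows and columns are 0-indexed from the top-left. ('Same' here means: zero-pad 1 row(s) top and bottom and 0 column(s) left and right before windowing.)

3

The receptive field on the zero-padded input at this output position is [5 / -2 / 2]. Elementwise product with the kernel and sum: 5·1 + 2·-1.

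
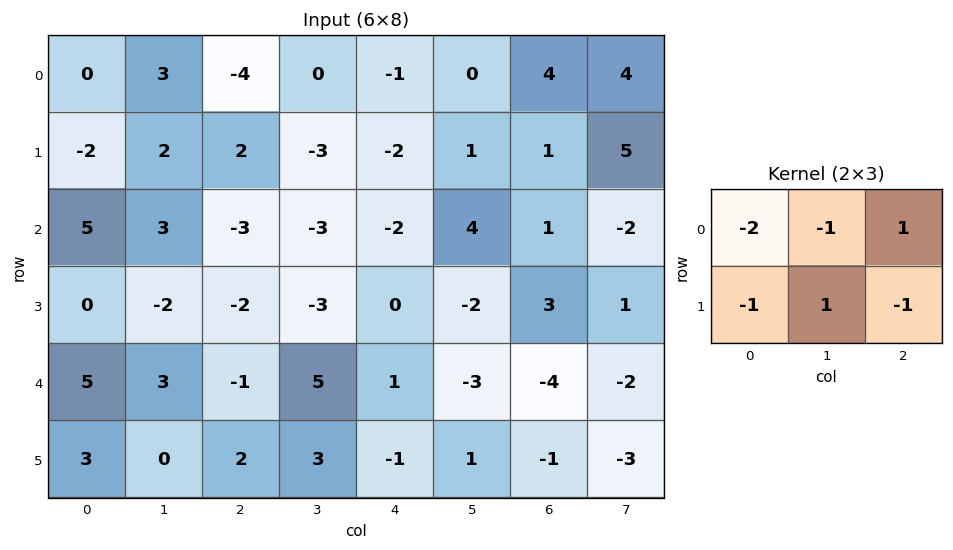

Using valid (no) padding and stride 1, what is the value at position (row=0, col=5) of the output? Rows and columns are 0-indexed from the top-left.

The receptive field on the input at this output position is [0 4 4 / 1 1 5]. Elementwise product with the kernel and sum: 0·-2 + 4·-1 + 4·1 + 1·-1 + 1·1 + 5·-1.

-5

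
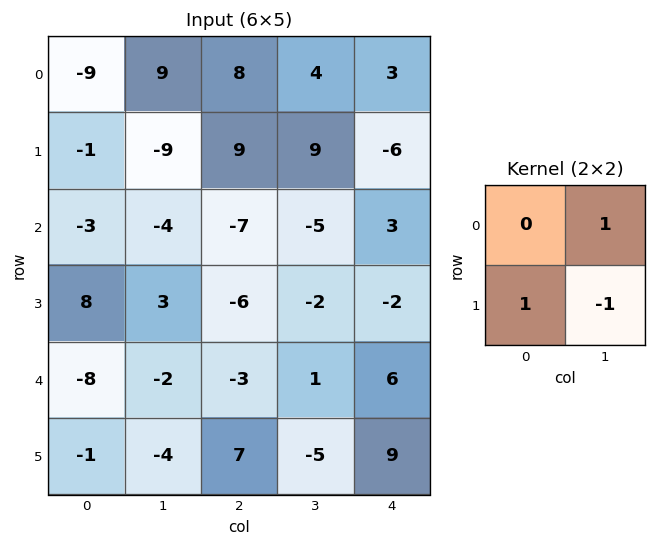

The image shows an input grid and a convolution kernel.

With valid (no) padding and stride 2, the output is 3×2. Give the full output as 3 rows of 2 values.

Output[0,0]: The receptive field on the input at this output position is [-9 9 / -1 -9]. Elementwise product with the kernel and sum: 9·1 + -1·1 + -9·-1.
Output[0,1]: The receptive field on the input at this output position is [8 4 / 9 9]. Elementwise product with the kernel and sum: 4·1 + 9·1 + 9·-1.

17 4
1 -9
1 13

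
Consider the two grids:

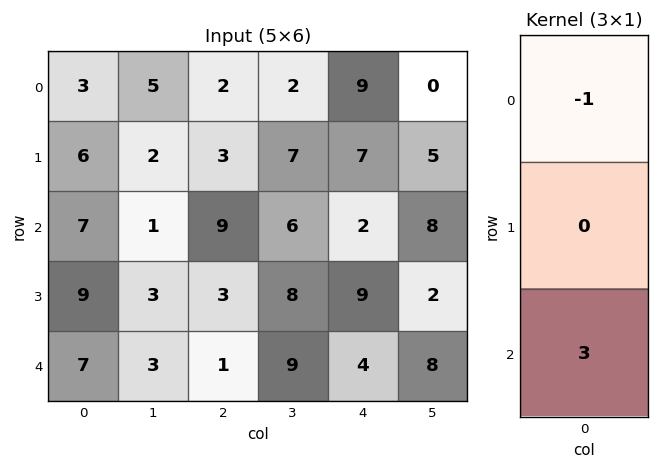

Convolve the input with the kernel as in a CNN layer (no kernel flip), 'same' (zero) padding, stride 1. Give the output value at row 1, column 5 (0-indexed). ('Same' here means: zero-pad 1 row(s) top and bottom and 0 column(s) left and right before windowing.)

24

The receptive field on the zero-padded input at this output position is [0 / 5 / 8]. Elementwise product with the kernel and sum: 0·-1 + 8·3.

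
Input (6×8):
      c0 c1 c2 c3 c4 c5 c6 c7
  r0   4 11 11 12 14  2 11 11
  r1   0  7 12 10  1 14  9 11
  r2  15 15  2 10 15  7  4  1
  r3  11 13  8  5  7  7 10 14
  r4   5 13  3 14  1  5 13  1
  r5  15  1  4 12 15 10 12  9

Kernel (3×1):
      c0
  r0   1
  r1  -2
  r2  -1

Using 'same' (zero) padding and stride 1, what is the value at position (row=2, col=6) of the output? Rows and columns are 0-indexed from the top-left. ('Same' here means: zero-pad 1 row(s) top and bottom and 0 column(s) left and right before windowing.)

-9

The receptive field on the zero-padded input at this output position is [9 / 4 / 10]. Elementwise product with the kernel and sum: 9·1 + 4·-2 + 10·-1.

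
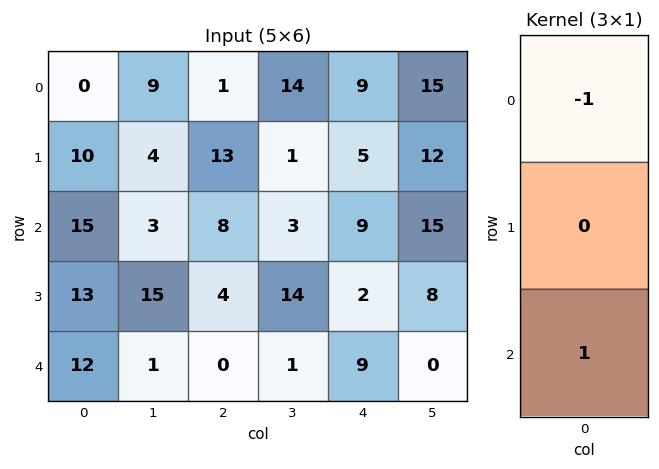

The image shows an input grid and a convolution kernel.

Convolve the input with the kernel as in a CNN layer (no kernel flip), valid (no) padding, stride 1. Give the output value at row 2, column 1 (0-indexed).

The receptive field on the input at this output position is [3 / 15 / 1]. Elementwise product with the kernel and sum: 3·-1 + 1·1.

-2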